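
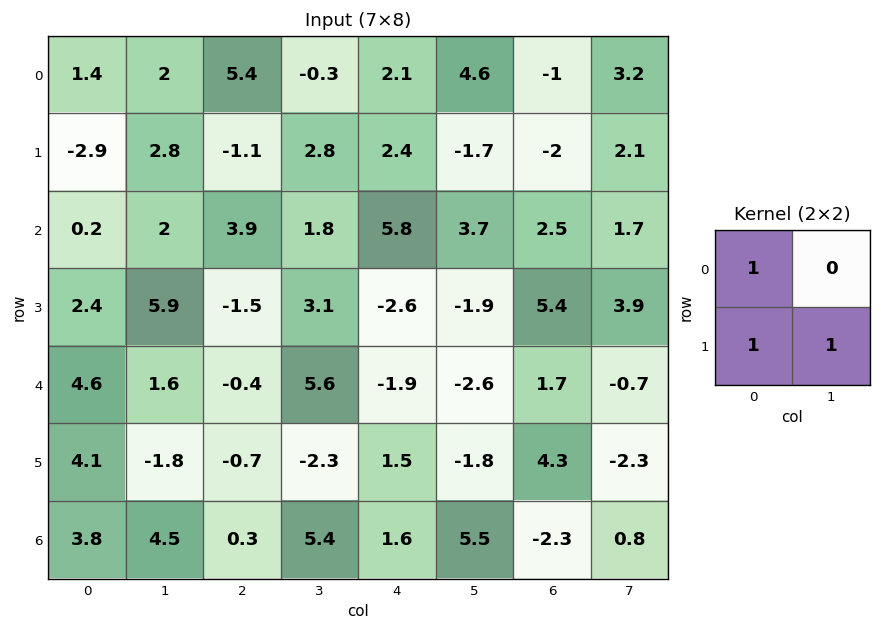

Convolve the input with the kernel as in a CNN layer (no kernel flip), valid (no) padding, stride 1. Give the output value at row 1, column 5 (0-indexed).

The receptive field on the input at this output position is [-1.7 -2 / 3.7 2.5]. Elementwise product with the kernel and sum: -1.7·1 + 3.7·1 + 2.5·1.

4.5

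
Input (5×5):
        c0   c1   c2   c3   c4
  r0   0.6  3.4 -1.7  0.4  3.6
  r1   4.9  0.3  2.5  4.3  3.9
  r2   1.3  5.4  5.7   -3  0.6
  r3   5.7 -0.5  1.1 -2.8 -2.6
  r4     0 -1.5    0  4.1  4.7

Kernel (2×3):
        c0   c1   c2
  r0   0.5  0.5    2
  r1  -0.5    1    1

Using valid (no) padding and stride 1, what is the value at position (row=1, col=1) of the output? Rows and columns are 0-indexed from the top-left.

The receptive field on the input at this output position is [0.3 2.5 4.3 / 5.4 5.7 -3]. Elementwise product with the kernel and sum: 0.3·0.5 + 2.5·0.5 + 4.3·2 + 5.4·-0.5 + 5.7·1 + -3·1.

10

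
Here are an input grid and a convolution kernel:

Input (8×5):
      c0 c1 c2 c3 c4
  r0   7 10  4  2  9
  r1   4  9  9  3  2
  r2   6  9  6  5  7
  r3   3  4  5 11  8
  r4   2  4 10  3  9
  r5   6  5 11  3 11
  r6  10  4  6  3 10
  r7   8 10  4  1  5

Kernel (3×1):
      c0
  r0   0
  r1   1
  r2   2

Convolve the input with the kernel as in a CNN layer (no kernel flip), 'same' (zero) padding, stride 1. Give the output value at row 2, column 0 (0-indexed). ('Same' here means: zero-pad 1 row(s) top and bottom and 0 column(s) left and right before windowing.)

The receptive field on the zero-padded input at this output position is [4 / 6 / 3]. Elementwise product with the kernel and sum: 6·1 + 3·2.

12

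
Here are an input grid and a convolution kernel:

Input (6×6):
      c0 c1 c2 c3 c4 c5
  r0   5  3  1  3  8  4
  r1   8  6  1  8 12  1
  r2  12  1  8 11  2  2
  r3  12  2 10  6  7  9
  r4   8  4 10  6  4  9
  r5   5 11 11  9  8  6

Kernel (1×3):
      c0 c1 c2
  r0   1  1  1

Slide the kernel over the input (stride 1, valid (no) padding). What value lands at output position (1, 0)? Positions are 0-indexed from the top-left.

The receptive field on the input at this output position is [8 6 1]. Elementwise product with the kernel and sum: 8·1 + 6·1 + 1·1.

15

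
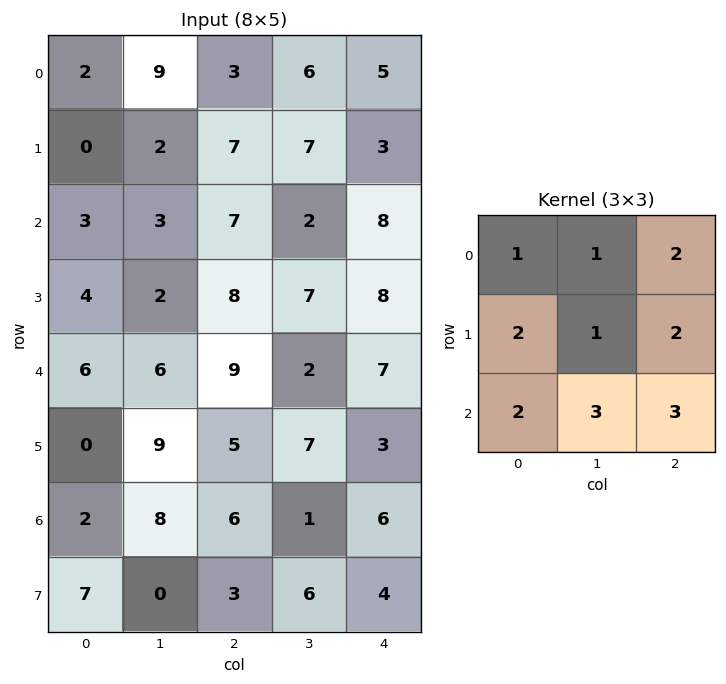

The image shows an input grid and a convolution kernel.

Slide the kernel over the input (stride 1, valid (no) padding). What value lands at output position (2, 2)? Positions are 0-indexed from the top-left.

109

The receptive field on the input at this output position is [7 2 8 / 8 7 8 / 9 2 7]. Elementwise product with the kernel and sum: 7·1 + 2·1 + 8·2 + 8·2 + 7·1 + 8·2 + 9·2 + 2·3 + 7·3.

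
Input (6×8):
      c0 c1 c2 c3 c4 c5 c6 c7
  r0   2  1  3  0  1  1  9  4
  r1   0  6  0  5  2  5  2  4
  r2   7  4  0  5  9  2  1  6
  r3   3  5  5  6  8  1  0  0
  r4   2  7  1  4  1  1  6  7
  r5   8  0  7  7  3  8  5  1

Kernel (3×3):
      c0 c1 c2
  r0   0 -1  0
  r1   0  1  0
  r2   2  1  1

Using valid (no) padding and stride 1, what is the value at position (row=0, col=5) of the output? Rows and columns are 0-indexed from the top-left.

4

The receptive field on the input at this output position is [1 9 4 / 5 2 4 / 2 1 6]. Elementwise product with the kernel and sum: 9·-1 + 2·1 + 2·2 + 1·1 + 6·1.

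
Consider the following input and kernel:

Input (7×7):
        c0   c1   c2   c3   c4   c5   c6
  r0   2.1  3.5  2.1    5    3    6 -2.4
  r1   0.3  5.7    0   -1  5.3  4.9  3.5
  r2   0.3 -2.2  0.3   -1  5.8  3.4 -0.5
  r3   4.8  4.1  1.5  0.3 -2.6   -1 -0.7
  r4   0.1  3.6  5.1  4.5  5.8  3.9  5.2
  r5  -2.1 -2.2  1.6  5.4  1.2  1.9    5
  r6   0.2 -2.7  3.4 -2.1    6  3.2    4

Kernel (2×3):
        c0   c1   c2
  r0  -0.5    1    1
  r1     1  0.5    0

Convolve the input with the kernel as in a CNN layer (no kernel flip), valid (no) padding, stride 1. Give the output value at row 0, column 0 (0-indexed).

7.7

The receptive field on the input at this output position is [2.1 3.5 2.1 / 0.3 5.7 0]. Elementwise product with the kernel and sum: 2.1·-0.5 + 3.5·1 + 2.1·1 + 0.3·1 + 5.7·0.5.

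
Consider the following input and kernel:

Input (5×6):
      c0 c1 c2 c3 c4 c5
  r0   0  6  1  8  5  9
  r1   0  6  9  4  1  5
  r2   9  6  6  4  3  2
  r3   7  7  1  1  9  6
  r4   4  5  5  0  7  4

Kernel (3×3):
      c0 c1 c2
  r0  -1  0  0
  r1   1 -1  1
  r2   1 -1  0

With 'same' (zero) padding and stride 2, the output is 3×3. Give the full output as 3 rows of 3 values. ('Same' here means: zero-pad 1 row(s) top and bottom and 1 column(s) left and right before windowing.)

6 10 15
-10 4 -9
1 -7 -4

Output[0,0]: The receptive field on the zero-padded input at this output position is [0 0 0 / 0 0 6 / 0 0 6]. Elementwise product with the kernel and sum: 0·-1 + 0·1 + 0·-1 + 6·1 + 0·1 + 0·-1.
Output[0,1]: The receptive field on the zero-padded input at this output position is [0 0 0 / 6 1 8 / 6 9 4]. Elementwise product with the kernel and sum: 0·-1 + 6·1 + 1·-1 + 8·1 + 6·1 + 9·-1.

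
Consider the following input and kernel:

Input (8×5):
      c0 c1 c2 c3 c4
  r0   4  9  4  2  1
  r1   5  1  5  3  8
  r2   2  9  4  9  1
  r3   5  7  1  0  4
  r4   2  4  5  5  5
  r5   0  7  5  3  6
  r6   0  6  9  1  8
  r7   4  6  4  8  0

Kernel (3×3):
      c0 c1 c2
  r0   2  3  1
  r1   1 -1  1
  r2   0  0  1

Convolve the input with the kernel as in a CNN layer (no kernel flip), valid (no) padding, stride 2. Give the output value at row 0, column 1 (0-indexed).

The receptive field on the input at this output position is [4 2 1 / 5 3 8 / 4 9 1]. Elementwise product with the kernel and sum: 4·2 + 2·3 + 1·1 + 5·1 + 3·-1 + 8·1 + 1·1.

26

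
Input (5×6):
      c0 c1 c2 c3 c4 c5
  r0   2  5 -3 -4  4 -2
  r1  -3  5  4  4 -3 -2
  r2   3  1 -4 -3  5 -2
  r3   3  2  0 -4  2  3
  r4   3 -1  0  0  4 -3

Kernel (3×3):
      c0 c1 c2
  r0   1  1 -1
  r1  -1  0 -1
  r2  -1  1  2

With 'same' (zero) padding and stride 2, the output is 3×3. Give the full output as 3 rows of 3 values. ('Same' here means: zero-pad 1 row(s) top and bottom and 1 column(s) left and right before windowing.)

2 6 -5
-2 -3 20
2 7 -2

Output[0,0]: The receptive field on the zero-padded input at this output position is [0 0 0 / 0 2 5 / 0 -3 5]. Elementwise product with the kernel and sum: 0·1 + 0·1 + 0·-1 + 0·-1 + 5·-1 + 0·-1 + -3·1 + 5·2.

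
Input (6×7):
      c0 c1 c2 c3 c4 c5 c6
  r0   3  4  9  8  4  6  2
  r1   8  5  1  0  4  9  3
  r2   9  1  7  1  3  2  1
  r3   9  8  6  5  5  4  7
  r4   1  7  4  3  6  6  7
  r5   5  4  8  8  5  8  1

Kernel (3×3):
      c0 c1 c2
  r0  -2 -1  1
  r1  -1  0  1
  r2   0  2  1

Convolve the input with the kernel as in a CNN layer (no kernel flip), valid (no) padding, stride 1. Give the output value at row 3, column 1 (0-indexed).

3

The receptive field on the input at this output position is [8 6 5 / 7 4 3 / 4 8 8]. Elementwise product with the kernel and sum: 8·-2 + 6·-1 + 5·1 + 7·-1 + 3·1 + 8·2 + 8·1.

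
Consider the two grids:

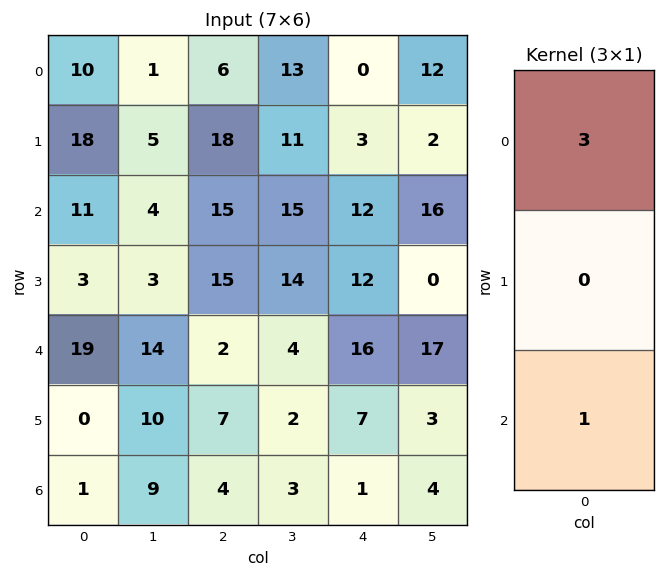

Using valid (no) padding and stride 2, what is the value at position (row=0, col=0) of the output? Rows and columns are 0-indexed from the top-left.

41

The receptive field on the input at this output position is [10 / 18 / 11]. Elementwise product with the kernel and sum: 10·3 + 11·1.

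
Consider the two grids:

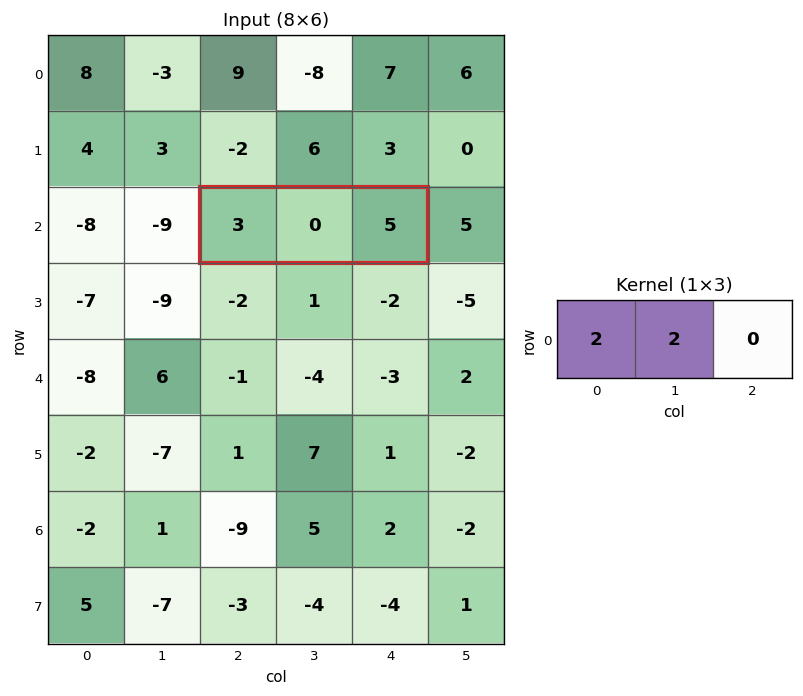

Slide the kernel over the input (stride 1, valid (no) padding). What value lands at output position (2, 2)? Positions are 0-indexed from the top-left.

6

The receptive field on the input at this output position is [3 0 5]. Elementwise product with the kernel and sum: 3·2 + 0·2.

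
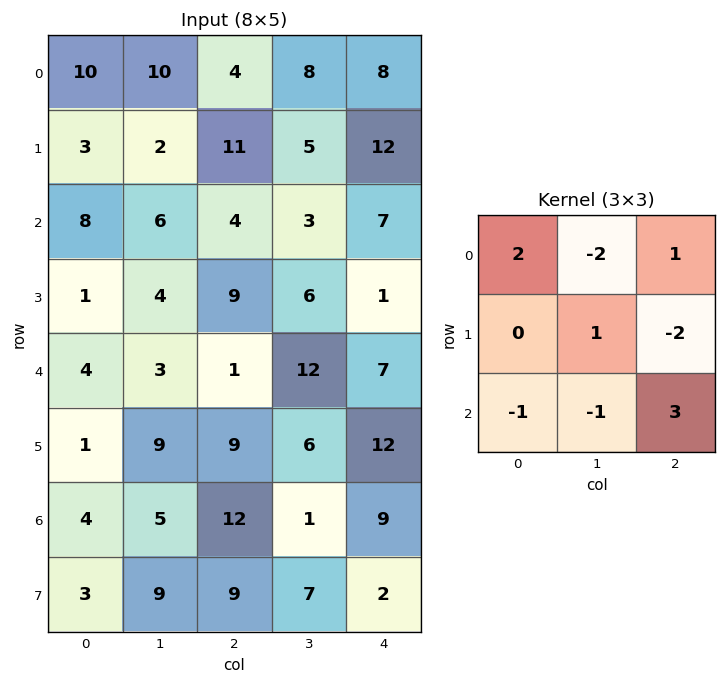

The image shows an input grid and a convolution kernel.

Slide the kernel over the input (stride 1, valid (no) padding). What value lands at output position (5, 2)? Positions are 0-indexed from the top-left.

The receptive field on the input at this output position is [9 6 12 / 12 1 9 / 9 7 2]. Elementwise product with the kernel and sum: 9·2 + 6·-2 + 12·1 + 1·1 + 9·-2 + 9·-1 + 7·-1 + 2·3.

-9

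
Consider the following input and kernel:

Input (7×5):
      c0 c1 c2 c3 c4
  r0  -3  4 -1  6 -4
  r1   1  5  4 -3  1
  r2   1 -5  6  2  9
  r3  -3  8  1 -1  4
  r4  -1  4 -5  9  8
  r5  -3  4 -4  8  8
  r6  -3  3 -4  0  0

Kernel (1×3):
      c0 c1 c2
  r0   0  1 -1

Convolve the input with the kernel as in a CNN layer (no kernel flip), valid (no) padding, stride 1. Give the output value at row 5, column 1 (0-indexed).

-12

The receptive field on the input at this output position is [4 -4 8]. Elementwise product with the kernel and sum: -4·1 + 8·-1.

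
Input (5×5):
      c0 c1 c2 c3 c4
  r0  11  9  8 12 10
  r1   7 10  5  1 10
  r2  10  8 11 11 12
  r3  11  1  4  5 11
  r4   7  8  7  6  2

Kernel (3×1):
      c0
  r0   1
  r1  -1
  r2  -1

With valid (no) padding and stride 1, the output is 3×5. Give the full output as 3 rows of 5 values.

-6 -9 -8 0 -12
-14 1 -10 -15 -13
-8 -1 0 0 -1

Output[0,0]: The receptive field on the input at this output position is [11 / 7 / 10]. Elementwise product with the kernel and sum: 11·1 + 7·-1 + 10·-1.
Output[0,1]: The receptive field on the input at this output position is [9 / 10 / 8]. Elementwise product with the kernel and sum: 9·1 + 10·-1 + 8·-1.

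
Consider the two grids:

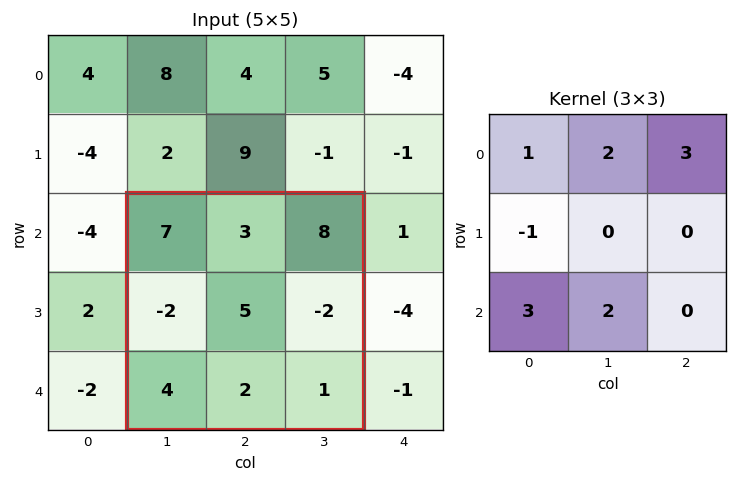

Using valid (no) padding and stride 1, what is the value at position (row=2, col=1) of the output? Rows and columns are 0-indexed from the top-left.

The receptive field on the input at this output position is [7 3 8 / -2 5 -2 / 4 2 1]. Elementwise product with the kernel and sum: 7·1 + 3·2 + 8·3 + -2·-1 + 4·3 + 2·2.

55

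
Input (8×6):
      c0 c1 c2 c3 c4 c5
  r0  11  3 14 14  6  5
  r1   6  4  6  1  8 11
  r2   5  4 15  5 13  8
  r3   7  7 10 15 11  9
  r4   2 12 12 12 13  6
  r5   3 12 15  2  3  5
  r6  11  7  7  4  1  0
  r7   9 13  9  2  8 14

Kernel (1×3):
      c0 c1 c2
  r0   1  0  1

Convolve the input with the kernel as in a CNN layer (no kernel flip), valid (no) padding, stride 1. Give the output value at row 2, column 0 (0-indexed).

The receptive field on the input at this output position is [5 4 15]. Elementwise product with the kernel and sum: 5·1 + 15·1.

20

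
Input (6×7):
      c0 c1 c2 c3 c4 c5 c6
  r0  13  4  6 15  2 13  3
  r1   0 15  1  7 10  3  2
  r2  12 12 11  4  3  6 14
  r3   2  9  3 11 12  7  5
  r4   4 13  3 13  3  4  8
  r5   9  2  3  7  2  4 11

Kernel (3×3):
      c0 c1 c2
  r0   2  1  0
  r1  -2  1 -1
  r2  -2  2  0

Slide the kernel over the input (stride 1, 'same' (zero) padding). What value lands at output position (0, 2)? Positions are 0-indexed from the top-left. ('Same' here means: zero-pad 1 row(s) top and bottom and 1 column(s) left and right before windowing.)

-45

The receptive field on the zero-padded input at this output position is [0 0 0 / 4 6 15 / 15 1 7]. Elementwise product with the kernel and sum: 0·2 + 0·1 + 4·-2 + 6·1 + 15·-1 + 15·-2 + 1·2.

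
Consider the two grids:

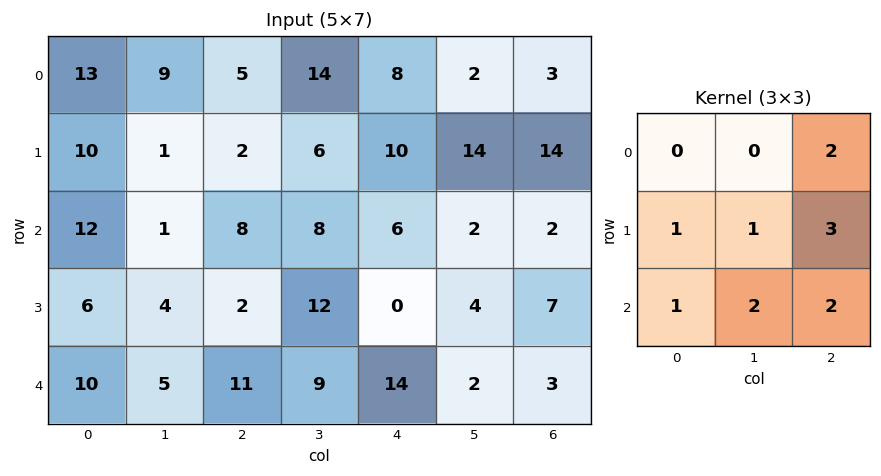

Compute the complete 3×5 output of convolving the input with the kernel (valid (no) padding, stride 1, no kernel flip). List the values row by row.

Output[0,0]: The receptive field on the input at this output position is [13 9 5 / 10 1 2 / 12 1 8]. Elementwise product with the kernel and sum: 5·2 + 10·1 + 1·1 + 2·3 + 12·1 + 1·2 + 8·2.

57 82 90 86 86
59 77 80 68 64
74 103 83 69 53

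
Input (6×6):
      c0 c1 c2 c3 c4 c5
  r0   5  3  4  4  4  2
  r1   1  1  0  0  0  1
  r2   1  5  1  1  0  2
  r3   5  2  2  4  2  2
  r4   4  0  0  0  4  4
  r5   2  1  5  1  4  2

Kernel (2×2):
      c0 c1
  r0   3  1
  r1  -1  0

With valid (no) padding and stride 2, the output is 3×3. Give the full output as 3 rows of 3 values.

17 16 14
3 2 0
10 -5 12

Output[0,0]: The receptive field on the input at this output position is [5 3 / 1 1]. Elementwise product with the kernel and sum: 5·3 + 3·1 + 1·-1.
Output[0,1]: The receptive field on the input at this output position is [4 4 / 0 0]. Elementwise product with the kernel and sum: 4·3 + 4·1 + 0·-1.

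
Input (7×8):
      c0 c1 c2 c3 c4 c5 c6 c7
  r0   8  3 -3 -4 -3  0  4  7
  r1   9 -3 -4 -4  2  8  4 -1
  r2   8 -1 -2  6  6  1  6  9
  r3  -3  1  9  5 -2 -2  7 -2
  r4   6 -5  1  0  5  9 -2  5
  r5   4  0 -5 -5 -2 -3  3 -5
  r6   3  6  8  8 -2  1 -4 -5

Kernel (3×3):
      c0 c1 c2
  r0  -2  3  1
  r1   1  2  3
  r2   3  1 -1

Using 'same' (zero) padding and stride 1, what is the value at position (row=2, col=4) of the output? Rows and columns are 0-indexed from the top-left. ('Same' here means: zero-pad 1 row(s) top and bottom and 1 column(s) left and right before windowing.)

The receptive field on the zero-padded input at this output position is [-4 2 8 / 6 6 1 / 5 -2 -2]. Elementwise product with the kernel and sum: -4·-2 + 2·3 + 8·1 + 6·1 + 6·2 + 1·3 + 5·3 + -2·1 + -2·-1.

58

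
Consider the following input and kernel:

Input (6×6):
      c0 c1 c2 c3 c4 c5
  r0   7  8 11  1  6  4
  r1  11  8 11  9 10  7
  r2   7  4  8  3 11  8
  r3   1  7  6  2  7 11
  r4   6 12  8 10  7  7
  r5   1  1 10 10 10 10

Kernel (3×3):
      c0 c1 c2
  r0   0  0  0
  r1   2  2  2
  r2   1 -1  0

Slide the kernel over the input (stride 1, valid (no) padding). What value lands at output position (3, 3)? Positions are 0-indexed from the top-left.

48

The receptive field on the input at this output position is [2 7 11 / 10 7 7 / 10 10 10]. Elementwise product with the kernel and sum: 10·2 + 7·2 + 7·2 + 10·1 + 10·-1.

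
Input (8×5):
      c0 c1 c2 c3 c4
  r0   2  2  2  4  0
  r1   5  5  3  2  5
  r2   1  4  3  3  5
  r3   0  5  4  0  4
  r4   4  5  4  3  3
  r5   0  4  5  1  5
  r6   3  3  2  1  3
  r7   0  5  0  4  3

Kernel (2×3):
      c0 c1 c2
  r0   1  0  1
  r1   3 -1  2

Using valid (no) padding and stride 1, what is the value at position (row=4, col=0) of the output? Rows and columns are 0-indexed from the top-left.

The receptive field on the input at this output position is [4 5 4 / 0 4 5]. Elementwise product with the kernel and sum: 4·1 + 4·1 + 0·3 + 4·-1 + 5·2.

14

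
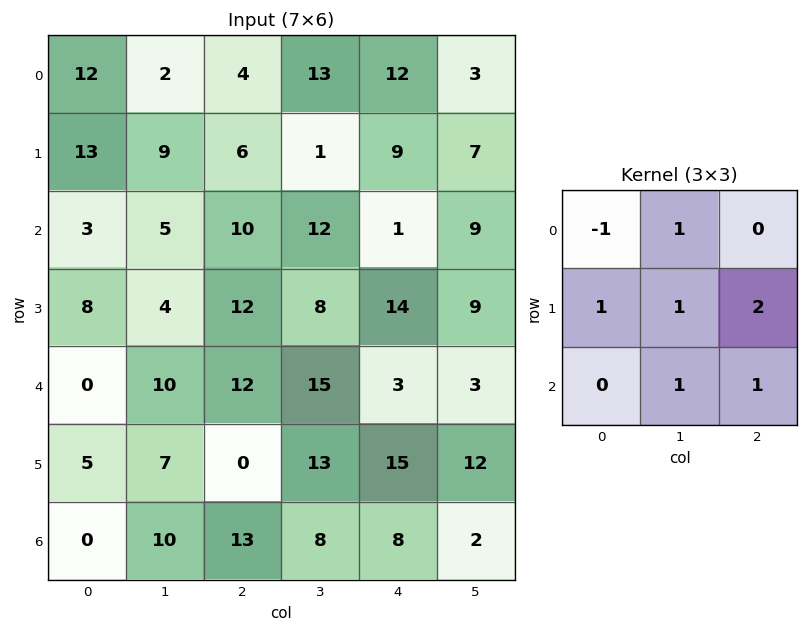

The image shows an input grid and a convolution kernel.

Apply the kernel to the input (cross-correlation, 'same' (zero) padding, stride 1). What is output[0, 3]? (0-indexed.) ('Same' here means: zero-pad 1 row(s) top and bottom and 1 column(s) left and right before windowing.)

51

The receptive field on the zero-padded input at this output position is [0 0 0 / 4 13 12 / 6 1 9]. Elementwise product with the kernel and sum: 0·-1 + 0·1 + 4·1 + 13·1 + 12·2 + 1·1 + 9·1.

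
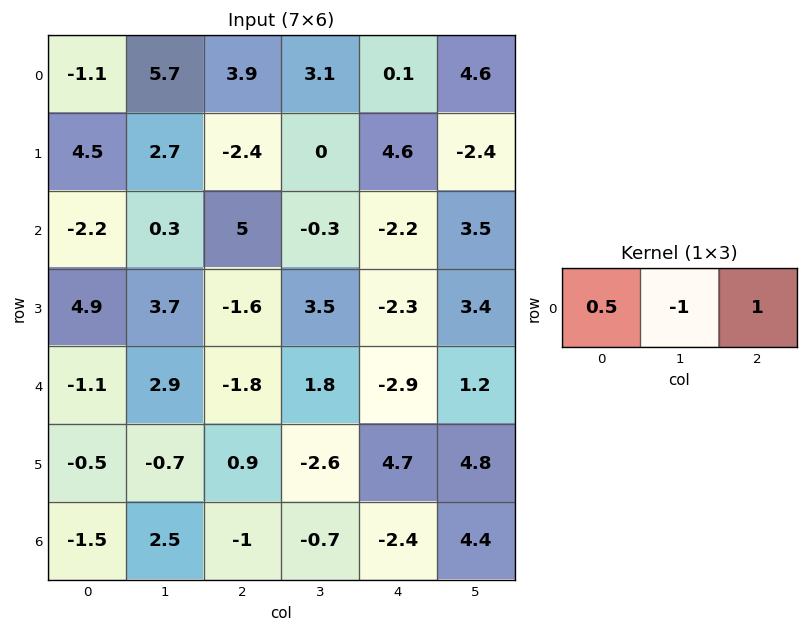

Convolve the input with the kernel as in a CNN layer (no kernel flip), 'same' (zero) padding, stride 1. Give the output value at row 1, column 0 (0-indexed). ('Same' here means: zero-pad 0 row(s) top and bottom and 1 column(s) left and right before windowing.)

-1.8

The receptive field on the zero-padded input at this output position is [0 4.5 2.7]. Elementwise product with the kernel and sum: 0·0.5 + 4.5·-1 + 2.7·1.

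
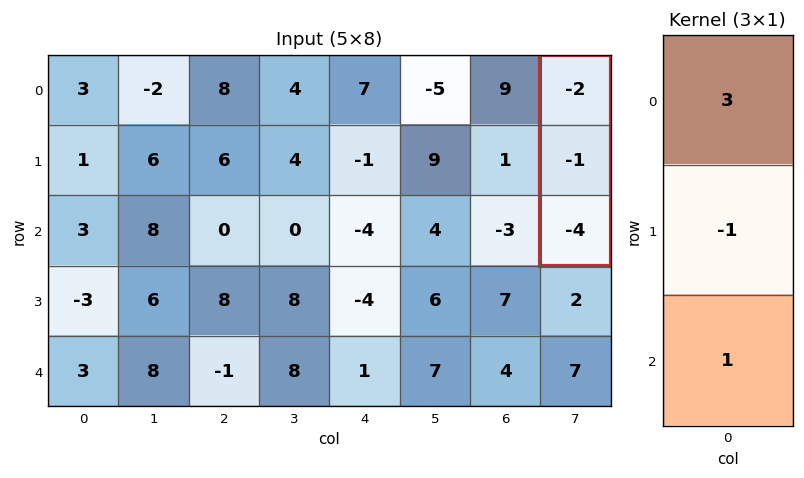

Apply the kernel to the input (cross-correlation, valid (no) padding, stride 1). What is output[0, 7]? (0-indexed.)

-9

The receptive field on the input at this output position is [-2 / -1 / -4]. Elementwise product with the kernel and sum: -2·3 + -1·-1 + -4·1.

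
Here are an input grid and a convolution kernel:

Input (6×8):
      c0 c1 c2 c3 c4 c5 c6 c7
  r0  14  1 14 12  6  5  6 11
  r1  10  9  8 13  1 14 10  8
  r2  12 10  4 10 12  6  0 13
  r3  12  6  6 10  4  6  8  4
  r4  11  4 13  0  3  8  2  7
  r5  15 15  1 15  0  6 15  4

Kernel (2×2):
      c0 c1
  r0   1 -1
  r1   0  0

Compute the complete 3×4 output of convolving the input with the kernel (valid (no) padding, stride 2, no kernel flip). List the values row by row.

Output[0,0]: The receptive field on the input at this output position is [14 1 / 10 9]. Elementwise product with the kernel and sum: 14·1 + 1·-1.

13 2 1 -5
2 -6 6 -13
7 13 -5 -5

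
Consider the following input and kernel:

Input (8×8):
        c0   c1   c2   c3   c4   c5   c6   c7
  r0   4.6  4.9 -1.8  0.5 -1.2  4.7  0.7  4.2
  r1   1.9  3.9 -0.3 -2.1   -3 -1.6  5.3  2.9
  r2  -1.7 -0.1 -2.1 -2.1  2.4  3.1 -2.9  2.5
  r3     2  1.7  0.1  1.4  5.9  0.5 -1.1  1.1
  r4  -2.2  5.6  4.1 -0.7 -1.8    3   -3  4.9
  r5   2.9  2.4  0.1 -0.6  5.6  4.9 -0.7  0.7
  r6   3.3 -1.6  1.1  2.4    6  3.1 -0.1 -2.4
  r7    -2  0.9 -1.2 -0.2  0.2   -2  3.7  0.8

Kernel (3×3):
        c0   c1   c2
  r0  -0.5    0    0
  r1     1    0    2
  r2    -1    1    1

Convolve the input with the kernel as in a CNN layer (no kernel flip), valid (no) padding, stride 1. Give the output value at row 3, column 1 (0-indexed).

0.45

The receptive field on the input at this output position is [1.7 0.1 1.4 / 5.6 4.1 -0.7 / 2.4 0.1 -0.6]. Elementwise product with the kernel and sum: 1.7·-0.5 + 5.6·1 + -0.7·2 + 2.4·-1 + 0.1·1 + -0.6·1.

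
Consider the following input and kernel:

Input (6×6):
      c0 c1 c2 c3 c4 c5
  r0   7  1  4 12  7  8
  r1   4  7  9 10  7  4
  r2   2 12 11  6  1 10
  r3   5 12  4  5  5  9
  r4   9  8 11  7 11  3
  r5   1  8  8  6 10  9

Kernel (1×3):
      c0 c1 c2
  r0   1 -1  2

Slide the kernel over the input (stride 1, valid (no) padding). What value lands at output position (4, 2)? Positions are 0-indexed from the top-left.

26

The receptive field on the input at this output position is [11 7 11]. Elementwise product with the kernel and sum: 11·1 + 7·-1 + 11·2.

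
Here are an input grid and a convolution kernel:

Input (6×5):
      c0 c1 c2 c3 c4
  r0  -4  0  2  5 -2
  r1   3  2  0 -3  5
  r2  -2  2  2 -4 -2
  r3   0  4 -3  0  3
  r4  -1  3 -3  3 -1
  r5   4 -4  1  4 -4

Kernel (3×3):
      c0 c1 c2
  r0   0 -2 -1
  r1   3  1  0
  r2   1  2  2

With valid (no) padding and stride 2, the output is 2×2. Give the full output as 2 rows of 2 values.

Output[0,0]: The receptive field on the input at this output position is [-4 0 2 / 3 2 0 / -2 2 2]. Elementwise product with the kernel and sum: 0·-2 + 2·-1 + 3·3 + 2·1 + -2·1 + 2·2 + 2·2.

15 -21
-3 2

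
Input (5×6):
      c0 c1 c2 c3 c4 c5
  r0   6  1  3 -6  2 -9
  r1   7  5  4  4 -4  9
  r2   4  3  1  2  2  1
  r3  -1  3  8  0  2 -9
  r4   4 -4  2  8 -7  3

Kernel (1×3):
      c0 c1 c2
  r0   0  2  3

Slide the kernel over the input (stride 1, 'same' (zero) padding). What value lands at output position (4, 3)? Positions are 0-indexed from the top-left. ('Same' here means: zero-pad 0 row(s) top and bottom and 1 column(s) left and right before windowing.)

The receptive field on the zero-padded input at this output position is [2 8 -7]. Elementwise product with the kernel and sum: 8·2 + -7·3.

-5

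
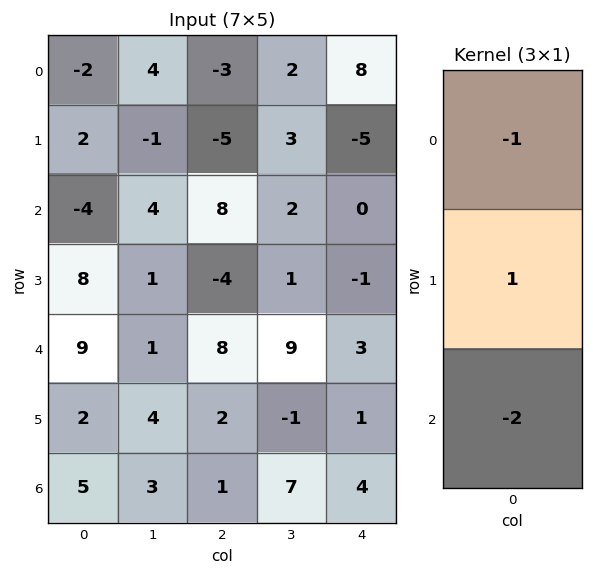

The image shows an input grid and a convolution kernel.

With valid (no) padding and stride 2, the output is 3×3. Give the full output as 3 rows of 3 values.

Output[0,0]: The receptive field on the input at this output position is [-2 / 2 / -4]. Elementwise product with the kernel and sum: -2·-1 + 2·1 + -4·-2.

12 -18 -13
-6 -28 -7
-17 -8 -10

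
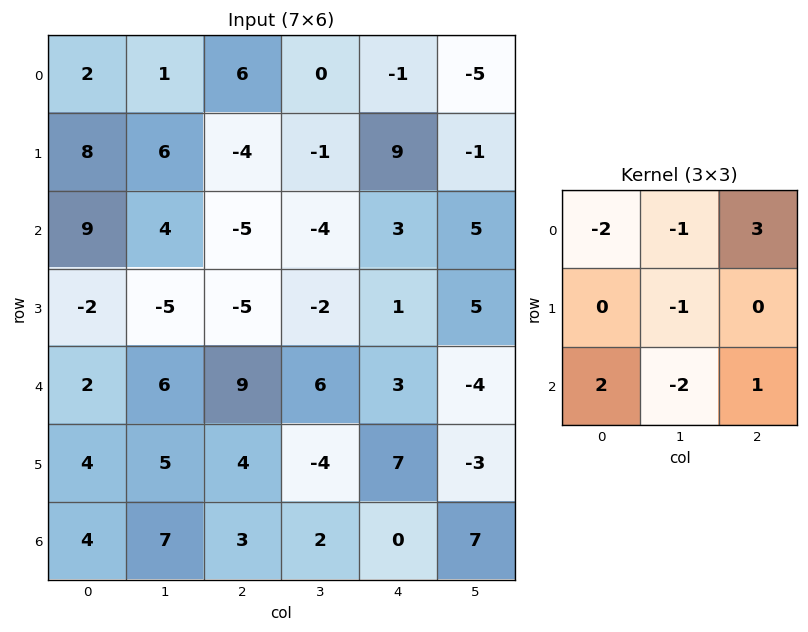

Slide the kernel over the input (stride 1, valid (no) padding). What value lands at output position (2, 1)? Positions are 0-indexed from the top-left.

-10

The receptive field on the input at this output position is [4 -5 -4 / -5 -5 -2 / 6 9 6]. Elementwise product with the kernel and sum: 4·-2 + -5·-1 + -4·3 + -5·-1 + 6·2 + 9·-2 + 6·1.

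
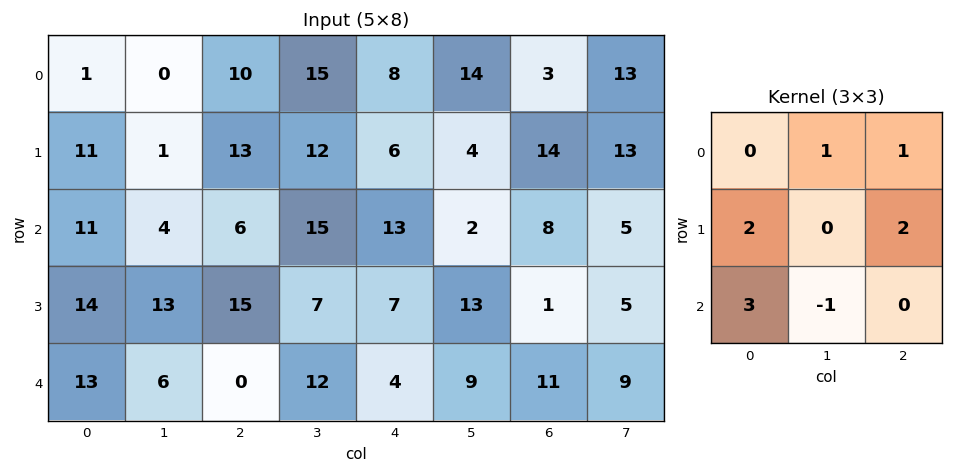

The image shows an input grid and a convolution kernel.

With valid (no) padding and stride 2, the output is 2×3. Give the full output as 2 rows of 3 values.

Output[0,0]: The receptive field on the input at this output position is [1 0 10 / 11 1 13 / 11 4 6]. Elementwise product with the kernel and sum: 0·1 + 10·1 + 11·2 + 13·2 + 11·3 + 4·-1.

87 64 94
101 60 29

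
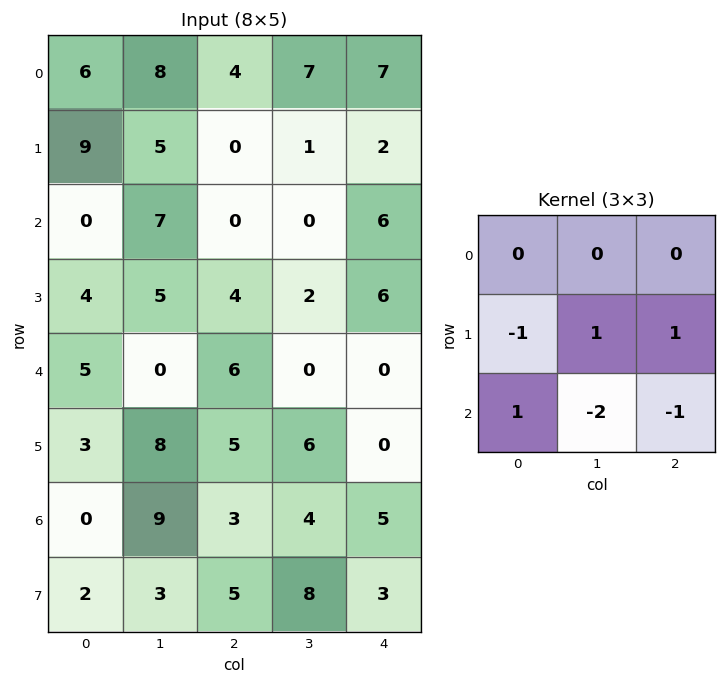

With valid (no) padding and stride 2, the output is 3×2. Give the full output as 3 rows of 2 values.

-18 -3
4 10
-11 -9

Output[0,0]: The receptive field on the input at this output position is [6 8 4 / 9 5 0 / 0 7 0]. Elementwise product with the kernel and sum: 9·-1 + 5·1 + 0·1 + 0·1 + 7·-2 + 0·-1.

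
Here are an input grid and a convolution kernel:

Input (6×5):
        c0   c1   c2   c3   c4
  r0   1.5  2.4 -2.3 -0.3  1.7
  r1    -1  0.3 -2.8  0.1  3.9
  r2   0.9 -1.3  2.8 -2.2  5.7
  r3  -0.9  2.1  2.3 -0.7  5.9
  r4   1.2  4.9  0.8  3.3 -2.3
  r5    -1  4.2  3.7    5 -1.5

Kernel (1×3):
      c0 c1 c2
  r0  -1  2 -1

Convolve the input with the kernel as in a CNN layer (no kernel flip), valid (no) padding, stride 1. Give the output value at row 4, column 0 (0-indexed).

The receptive field on the input at this output position is [1.2 4.9 0.8]. Elementwise product with the kernel and sum: 1.2·-1 + 4.9·2 + 0.8·-1.

7.8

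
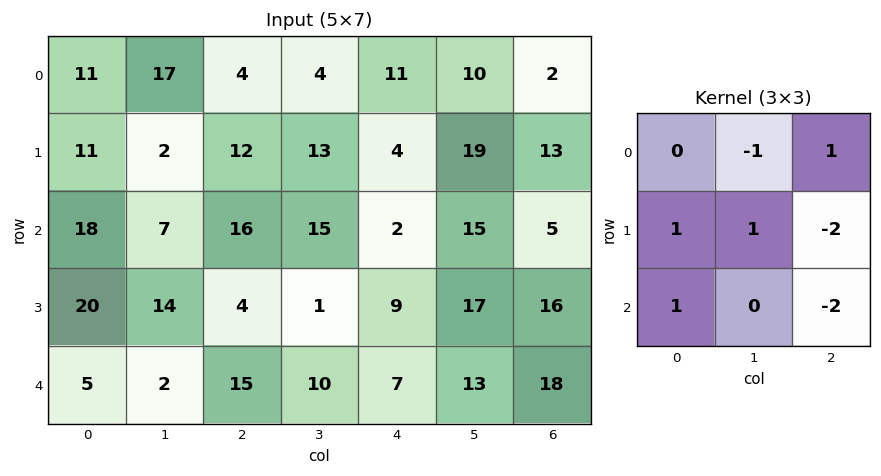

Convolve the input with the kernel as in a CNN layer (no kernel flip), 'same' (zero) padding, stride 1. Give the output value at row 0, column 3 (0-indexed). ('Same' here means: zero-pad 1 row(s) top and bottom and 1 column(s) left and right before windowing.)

The receptive field on the zero-padded input at this output position is [0 0 0 / 4 4 11 / 12 13 4]. Elementwise product with the kernel and sum: 0·-1 + 0·1 + 4·1 + 4·1 + 11·-2 + 12·1 + 4·-2.

-10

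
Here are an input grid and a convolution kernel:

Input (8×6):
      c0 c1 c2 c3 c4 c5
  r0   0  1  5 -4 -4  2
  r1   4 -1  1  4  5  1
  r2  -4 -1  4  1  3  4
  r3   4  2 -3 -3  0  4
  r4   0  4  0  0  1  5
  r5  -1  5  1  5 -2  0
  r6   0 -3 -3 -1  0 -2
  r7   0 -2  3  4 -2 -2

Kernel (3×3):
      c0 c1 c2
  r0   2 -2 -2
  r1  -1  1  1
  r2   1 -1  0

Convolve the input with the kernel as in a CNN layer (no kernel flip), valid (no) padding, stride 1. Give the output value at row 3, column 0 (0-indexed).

8

The receptive field on the input at this output position is [4 2 -3 / 0 4 0 / -1 5 1]. Elementwise product with the kernel and sum: 4·2 + 2·-2 + -3·-2 + 0·-1 + 4·1 + 0·1 + -1·1 + 5·-1.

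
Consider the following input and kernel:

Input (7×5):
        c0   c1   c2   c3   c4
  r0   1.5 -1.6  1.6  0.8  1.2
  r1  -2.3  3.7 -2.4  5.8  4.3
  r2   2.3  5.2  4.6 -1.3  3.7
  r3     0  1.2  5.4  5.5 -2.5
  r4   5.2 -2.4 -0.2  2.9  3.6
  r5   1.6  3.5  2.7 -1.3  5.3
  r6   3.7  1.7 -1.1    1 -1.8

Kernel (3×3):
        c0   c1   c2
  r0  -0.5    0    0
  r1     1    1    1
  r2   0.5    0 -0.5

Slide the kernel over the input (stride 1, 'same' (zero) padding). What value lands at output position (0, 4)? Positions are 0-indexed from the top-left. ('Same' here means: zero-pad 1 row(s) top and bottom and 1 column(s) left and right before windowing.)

4.9

The receptive field on the zero-padded input at this output position is [0 0 0 / 0.8 1.2 0 / 5.8 4.3 0]. Elementwise product with the kernel and sum: 0·-0.5 + 0.8·1 + 1.2·1 + 0·1 + 5.8·0.5 + 0·-0.5.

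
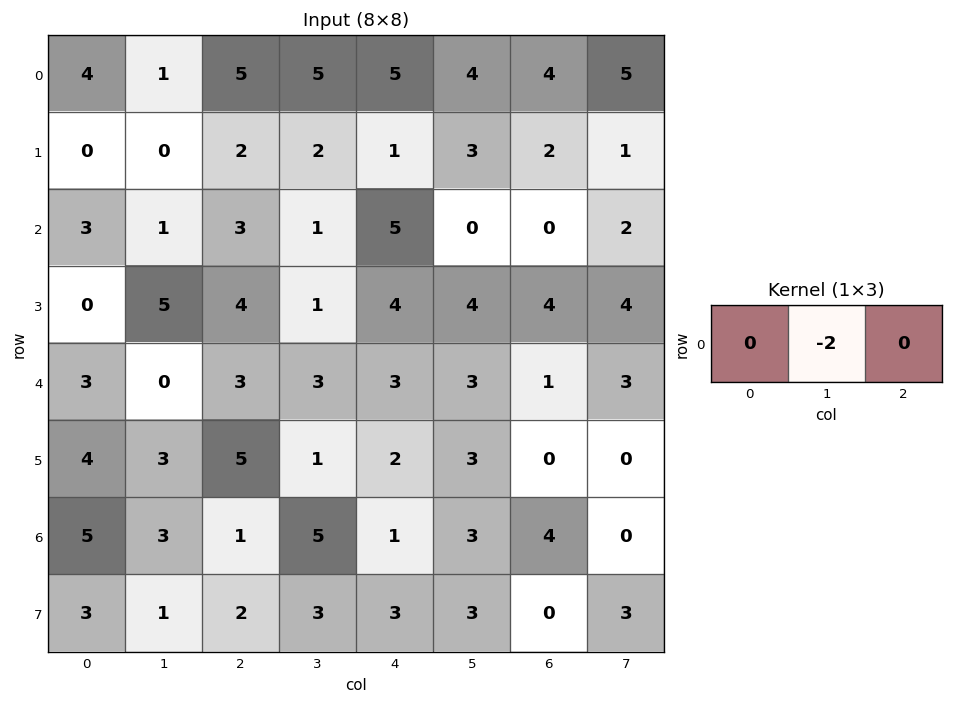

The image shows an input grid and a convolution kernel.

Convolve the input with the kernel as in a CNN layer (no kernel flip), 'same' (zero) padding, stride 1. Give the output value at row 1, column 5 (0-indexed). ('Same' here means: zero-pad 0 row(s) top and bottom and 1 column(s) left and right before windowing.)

-6

The receptive field on the zero-padded input at this output position is [1 3 2]. Elementwise product with the kernel and sum: 3·-2.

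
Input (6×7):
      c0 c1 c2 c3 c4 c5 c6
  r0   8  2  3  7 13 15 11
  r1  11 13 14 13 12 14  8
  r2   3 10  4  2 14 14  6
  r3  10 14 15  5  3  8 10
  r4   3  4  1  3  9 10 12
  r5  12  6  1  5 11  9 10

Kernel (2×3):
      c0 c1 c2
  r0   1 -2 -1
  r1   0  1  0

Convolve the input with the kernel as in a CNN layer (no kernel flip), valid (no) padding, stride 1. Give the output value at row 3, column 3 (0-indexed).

The receptive field on the input at this output position is [5 3 8 / 3 9 10]. Elementwise product with the kernel and sum: 5·1 + 3·-2 + 8·-1 + 9·1.

0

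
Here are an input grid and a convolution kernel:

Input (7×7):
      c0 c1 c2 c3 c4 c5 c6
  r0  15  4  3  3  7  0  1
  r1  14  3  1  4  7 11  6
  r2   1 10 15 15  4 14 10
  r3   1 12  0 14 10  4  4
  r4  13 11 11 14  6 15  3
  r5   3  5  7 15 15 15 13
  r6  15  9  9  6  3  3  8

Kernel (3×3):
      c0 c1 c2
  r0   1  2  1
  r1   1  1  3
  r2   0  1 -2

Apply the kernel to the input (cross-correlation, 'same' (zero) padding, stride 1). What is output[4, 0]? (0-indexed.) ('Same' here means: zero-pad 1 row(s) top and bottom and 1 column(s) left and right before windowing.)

53

The receptive field on the zero-padded input at this output position is [0 1 12 / 0 13 11 / 0 3 5]. Elementwise product with the kernel and sum: 0·1 + 1·2 + 12·1 + 0·1 + 13·1 + 11·3 + 3·1 + 5·-2.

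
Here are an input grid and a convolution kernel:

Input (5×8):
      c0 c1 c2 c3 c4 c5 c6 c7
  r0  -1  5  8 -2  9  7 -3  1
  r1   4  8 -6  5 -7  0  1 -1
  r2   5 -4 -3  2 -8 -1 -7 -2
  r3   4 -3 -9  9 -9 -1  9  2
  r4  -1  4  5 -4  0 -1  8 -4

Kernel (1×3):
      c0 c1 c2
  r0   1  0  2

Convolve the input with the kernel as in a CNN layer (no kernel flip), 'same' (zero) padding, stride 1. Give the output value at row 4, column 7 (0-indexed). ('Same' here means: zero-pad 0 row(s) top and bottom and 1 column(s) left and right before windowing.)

8

The receptive field on the zero-padded input at this output position is [8 -4 0]. Elementwise product with the kernel and sum: 8·1 + 0·2.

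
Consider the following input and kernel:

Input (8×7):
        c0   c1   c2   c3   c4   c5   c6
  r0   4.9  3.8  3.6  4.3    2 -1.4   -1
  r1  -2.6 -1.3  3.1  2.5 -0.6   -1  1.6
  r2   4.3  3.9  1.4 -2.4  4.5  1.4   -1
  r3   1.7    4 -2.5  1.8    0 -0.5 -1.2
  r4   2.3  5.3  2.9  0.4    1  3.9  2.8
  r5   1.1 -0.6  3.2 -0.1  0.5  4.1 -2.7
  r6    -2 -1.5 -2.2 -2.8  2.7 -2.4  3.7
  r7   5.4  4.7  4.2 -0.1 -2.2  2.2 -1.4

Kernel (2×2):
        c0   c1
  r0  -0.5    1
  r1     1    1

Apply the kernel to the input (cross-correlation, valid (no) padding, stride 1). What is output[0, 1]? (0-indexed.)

The receptive field on the input at this output position is [3.8 3.6 / -1.3 3.1]. Elementwise product with the kernel and sum: 3.8·-0.5 + 3.6·1 + -1.3·1 + 3.1·1.

3.5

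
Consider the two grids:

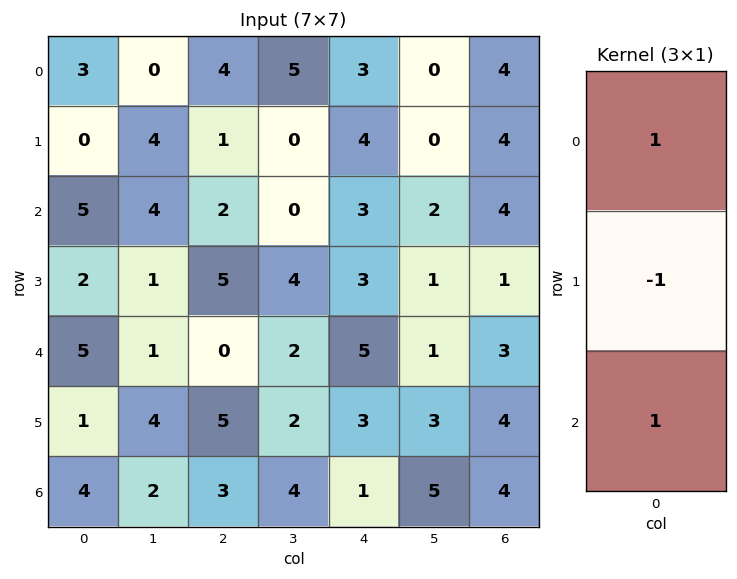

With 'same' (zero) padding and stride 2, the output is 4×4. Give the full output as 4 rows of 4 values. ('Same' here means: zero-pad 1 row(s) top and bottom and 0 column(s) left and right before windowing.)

Output[0,0]: The receptive field on the zero-padded input at this output position is [0 / 3 / 0]. Elementwise product with the kernel and sum: 0·1 + 3·-1 + 0·1.

-3 -3 1 0
-3 4 4 1
-2 10 1 2
-3 2 2 0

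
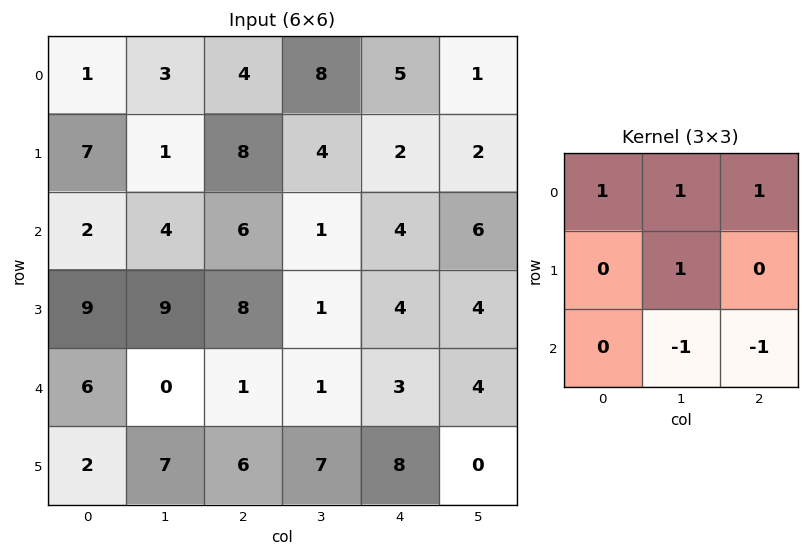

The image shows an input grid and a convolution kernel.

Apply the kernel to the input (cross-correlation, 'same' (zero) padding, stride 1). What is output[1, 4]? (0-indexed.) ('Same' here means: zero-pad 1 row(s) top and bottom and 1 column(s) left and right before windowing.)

The receptive field on the zero-padded input at this output position is [8 5 1 / 4 2 2 / 1 4 6]. Elementwise product with the kernel and sum: 8·1 + 5·1 + 1·1 + 2·1 + 4·-1 + 6·-1.

6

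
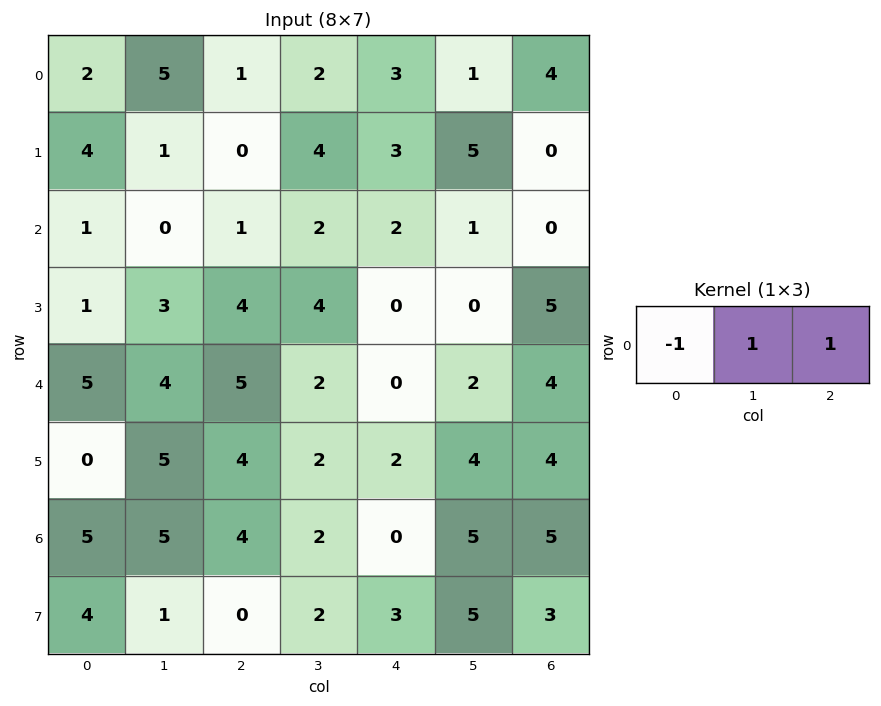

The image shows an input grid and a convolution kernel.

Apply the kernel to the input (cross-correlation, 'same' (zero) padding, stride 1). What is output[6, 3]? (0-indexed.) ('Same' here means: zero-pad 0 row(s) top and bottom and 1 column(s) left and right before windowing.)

-2

The receptive field on the zero-padded input at this output position is [4 2 0]. Elementwise product with the kernel and sum: 4·-1 + 2·1 + 0·1.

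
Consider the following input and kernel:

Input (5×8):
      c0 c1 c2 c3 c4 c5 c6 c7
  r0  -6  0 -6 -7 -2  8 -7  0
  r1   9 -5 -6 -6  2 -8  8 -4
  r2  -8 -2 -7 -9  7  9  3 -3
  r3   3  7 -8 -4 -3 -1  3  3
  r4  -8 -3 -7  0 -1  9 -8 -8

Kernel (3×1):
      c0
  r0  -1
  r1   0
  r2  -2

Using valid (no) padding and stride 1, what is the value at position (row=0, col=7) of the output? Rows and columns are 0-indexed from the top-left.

The receptive field on the input at this output position is [0 / -4 / -3]. Elementwise product with the kernel and sum: 0·-1 + -3·-2.

6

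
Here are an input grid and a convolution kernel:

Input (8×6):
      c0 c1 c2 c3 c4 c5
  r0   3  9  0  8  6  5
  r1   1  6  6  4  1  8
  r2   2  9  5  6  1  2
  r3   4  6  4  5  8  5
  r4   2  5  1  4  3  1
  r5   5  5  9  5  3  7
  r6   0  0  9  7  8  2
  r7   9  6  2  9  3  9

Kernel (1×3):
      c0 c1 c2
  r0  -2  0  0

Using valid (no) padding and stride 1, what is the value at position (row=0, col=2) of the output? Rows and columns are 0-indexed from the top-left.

0

The receptive field on the input at this output position is [0 8 6]. Elementwise product with the kernel and sum: 0·-2.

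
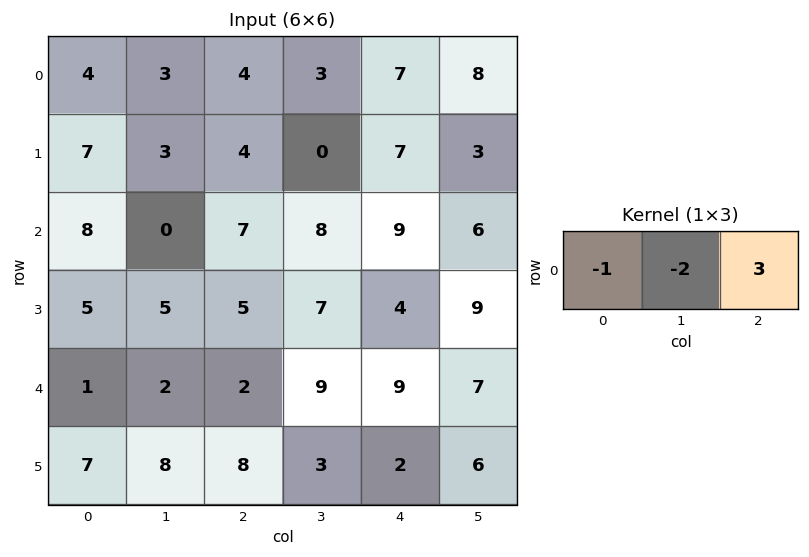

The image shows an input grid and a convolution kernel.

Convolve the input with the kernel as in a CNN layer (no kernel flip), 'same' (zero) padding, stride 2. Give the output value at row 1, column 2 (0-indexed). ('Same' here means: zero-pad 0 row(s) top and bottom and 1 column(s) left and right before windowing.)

-8

The receptive field on the zero-padded input at this output position is [8 9 6]. Elementwise product with the kernel and sum: 8·-1 + 9·-2 + 6·3.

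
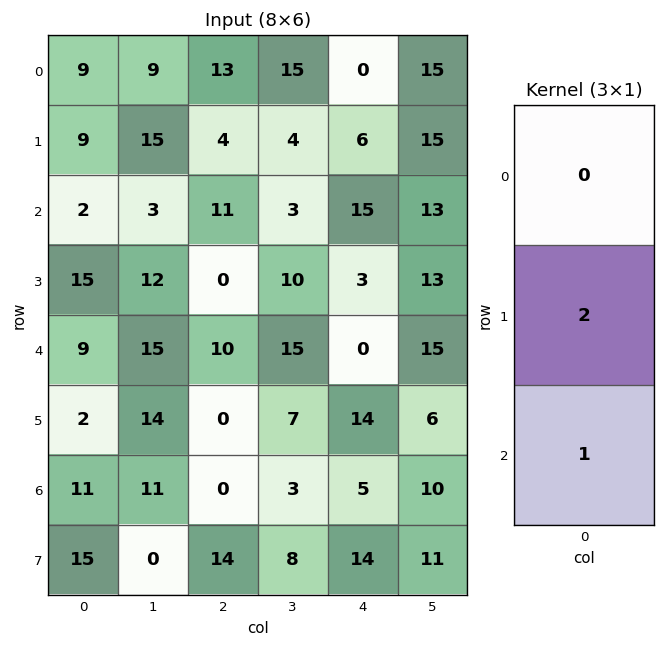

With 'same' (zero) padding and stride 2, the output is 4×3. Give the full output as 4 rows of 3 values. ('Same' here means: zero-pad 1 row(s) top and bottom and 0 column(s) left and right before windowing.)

Output[0,0]: The receptive field on the zero-padded input at this output position is [0 / 9 / 9]. Elementwise product with the kernel and sum: 9·2 + 9·1.
Output[0,1]: The receptive field on the zero-padded input at this output position is [0 / 13 / 4]. Elementwise product with the kernel and sum: 13·2 + 4·1.

27 30 6
19 22 33
20 20 14
37 14 24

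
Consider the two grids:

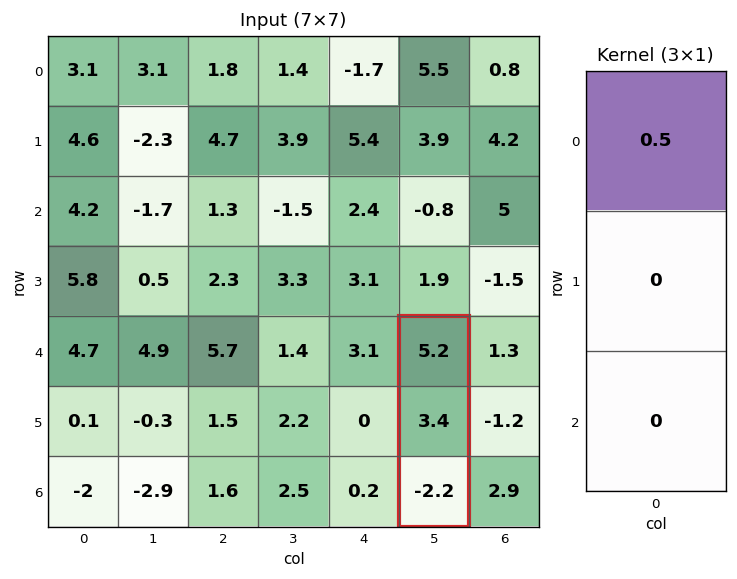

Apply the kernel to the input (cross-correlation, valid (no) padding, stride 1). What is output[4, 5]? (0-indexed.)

2.6

The receptive field on the input at this output position is [5.2 / 3.4 / -2.2]. Elementwise product with the kernel and sum: 5.2·0.5.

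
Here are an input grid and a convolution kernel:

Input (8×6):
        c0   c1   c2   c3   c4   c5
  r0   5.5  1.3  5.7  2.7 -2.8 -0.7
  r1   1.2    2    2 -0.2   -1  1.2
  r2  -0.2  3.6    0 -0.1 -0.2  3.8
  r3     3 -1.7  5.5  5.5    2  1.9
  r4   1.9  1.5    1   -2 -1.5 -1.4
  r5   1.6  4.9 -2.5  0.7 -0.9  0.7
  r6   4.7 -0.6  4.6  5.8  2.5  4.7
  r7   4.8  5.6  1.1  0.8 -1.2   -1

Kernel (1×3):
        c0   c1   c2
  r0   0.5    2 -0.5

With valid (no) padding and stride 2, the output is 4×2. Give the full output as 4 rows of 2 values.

2.5 9.65
7.1 -0.1
3.45 -2.75
-1.15 12.65

Output[0,0]: The receptive field on the input at this output position is [5.5 1.3 5.7]. Elementwise product with the kernel and sum: 5.5·0.5 + 1.3·2 + 5.7·-0.5.
Output[0,1]: The receptive field on the input at this output position is [5.7 2.7 -2.8]. Elementwise product with the kernel and sum: 5.7·0.5 + 2.7·2 + -2.8·-0.5.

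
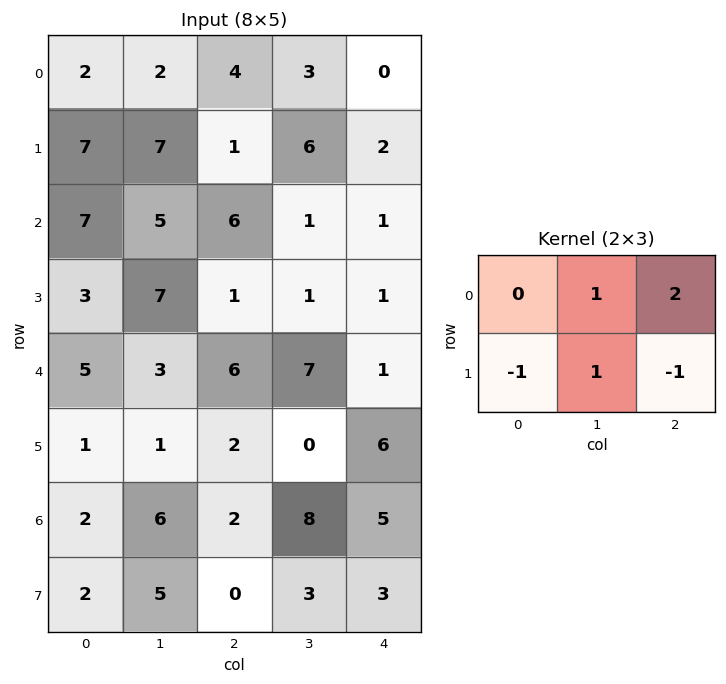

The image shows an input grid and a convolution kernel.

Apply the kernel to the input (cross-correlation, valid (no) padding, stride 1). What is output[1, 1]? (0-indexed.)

The receptive field on the input at this output position is [7 1 6 / 5 6 1]. Elementwise product with the kernel and sum: 1·1 + 6·2 + 5·-1 + 6·1 + 1·-1.

13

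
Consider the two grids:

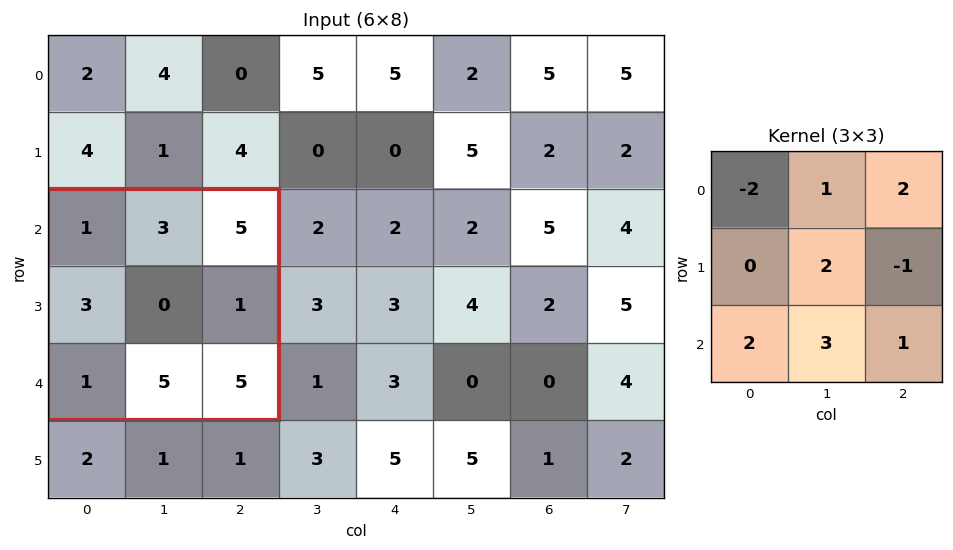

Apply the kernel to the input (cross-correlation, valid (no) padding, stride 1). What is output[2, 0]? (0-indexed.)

The receptive field on the input at this output position is [1 3 5 / 3 0 1 / 1 5 5]. Elementwise product with the kernel and sum: 1·-2 + 3·1 + 5·2 + 0·2 + 1·-1 + 1·2 + 5·3 + 5·1.

32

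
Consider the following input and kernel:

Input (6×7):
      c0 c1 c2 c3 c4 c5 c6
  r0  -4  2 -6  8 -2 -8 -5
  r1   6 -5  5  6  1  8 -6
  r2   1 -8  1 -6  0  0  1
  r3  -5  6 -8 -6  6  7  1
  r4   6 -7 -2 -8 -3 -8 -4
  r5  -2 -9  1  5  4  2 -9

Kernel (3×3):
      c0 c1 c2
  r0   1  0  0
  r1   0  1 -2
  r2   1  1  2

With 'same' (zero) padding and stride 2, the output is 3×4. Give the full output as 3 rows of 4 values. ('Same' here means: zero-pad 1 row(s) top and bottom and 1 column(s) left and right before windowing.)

-12 -10 37 -3
24 -6 20 17
0 22 20 -4

Output[0,0]: The receptive field on the zero-padded input at this output position is [0 0 0 / 0 -4 2 / 0 6 -5]. Elementwise product with the kernel and sum: 0·1 + -4·1 + 2·-2 + 0·1 + 6·1 + -5·2.
Output[0,1]: The receptive field on the zero-padded input at this output position is [0 0 0 / 2 -6 8 / -5 5 6]. Elementwise product with the kernel and sum: 0·1 + -6·1 + 8·-2 + -5·1 + 5·1 + 6·2.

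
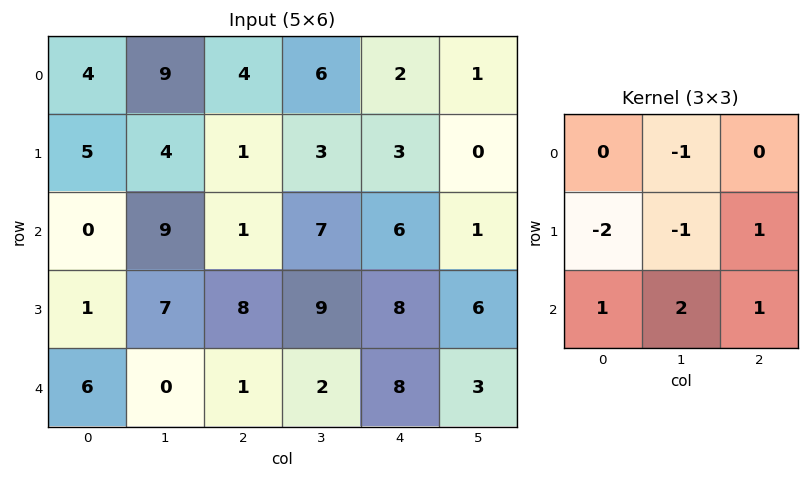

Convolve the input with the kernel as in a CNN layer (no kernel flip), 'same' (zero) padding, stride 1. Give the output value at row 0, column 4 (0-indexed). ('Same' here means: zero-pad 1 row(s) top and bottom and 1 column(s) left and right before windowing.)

-4

The receptive field on the zero-padded input at this output position is [0 0 0 / 6 2 1 / 3 3 0]. Elementwise product with the kernel and sum: 0·-1 + 6·-2 + 2·-1 + 1·1 + 3·1 + 3·2 + 0·1.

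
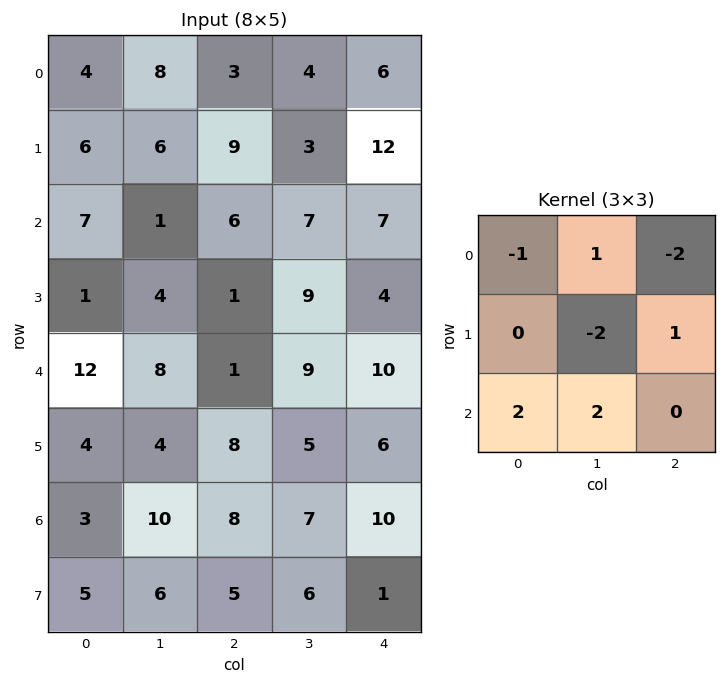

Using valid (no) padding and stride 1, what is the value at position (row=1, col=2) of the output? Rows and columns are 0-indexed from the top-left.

-17

The receptive field on the input at this output position is [9 3 12 / 6 7 7 / 1 9 4]. Elementwise product with the kernel and sum: 9·-1 + 3·1 + 12·-2 + 7·-2 + 7·1 + 1·2 + 9·2.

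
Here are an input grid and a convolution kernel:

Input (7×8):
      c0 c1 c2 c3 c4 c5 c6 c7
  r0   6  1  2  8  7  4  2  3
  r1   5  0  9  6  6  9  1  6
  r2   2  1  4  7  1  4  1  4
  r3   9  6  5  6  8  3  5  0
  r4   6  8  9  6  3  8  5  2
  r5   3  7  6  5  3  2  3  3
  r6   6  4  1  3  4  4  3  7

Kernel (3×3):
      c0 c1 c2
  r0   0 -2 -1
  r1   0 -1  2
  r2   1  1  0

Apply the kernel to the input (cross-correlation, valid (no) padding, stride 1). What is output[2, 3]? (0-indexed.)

The receptive field on the input at this output position is [7 1 4 / 6 8 3 / 6 3 8]. Elementwise product with the kernel and sum: 1·-2 + 4·-1 + 8·-1 + 3·2 + 6·1 + 3·1.

1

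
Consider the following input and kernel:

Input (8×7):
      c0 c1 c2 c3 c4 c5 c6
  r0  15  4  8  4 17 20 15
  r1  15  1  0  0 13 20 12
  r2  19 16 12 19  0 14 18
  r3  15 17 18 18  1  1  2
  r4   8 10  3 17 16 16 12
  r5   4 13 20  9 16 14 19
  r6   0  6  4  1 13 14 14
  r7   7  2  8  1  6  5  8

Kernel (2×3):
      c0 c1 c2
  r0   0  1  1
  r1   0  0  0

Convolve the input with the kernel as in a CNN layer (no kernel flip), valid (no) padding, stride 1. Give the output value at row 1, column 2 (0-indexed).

13

The receptive field on the input at this output position is [0 0 13 / 12 19 0]. Elementwise product with the kernel and sum: 0·1 + 13·1.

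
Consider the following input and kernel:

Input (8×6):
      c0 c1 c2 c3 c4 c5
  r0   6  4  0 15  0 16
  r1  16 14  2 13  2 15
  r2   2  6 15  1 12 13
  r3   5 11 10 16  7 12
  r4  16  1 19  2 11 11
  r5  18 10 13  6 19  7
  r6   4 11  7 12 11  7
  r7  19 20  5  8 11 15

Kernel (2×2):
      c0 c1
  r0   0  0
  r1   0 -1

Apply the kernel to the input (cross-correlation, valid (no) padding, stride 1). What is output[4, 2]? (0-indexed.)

-6

The receptive field on the input at this output position is [19 2 / 13 6]. Elementwise product with the kernel and sum: 6·-1.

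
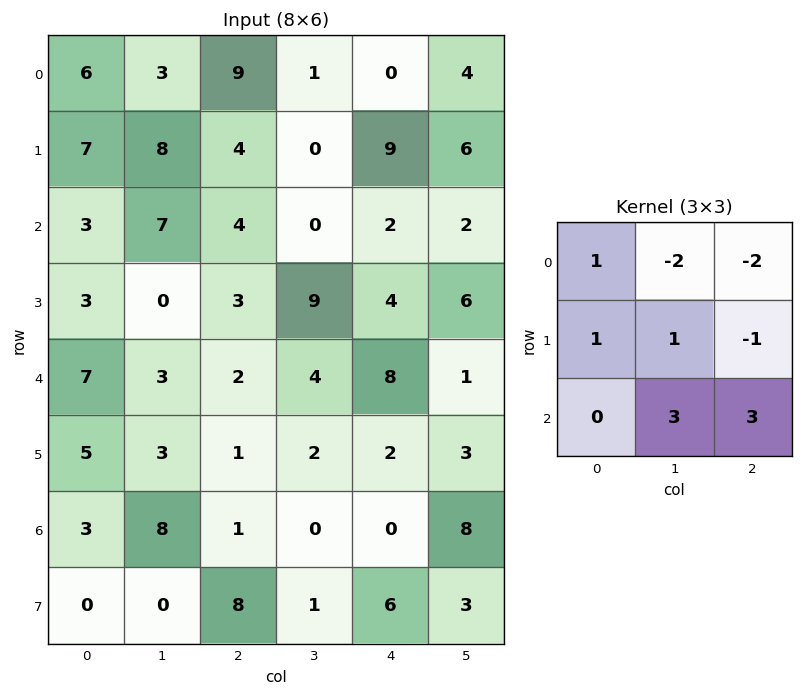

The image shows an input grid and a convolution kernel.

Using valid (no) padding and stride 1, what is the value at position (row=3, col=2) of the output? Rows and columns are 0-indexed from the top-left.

The receptive field on the input at this output position is [3 9 4 / 2 4 8 / 1 2 2]. Elementwise product with the kernel and sum: 3·1 + 9·-2 + 4·-2 + 2·1 + 4·1 + 8·-1 + 2·3 + 2·3.

-13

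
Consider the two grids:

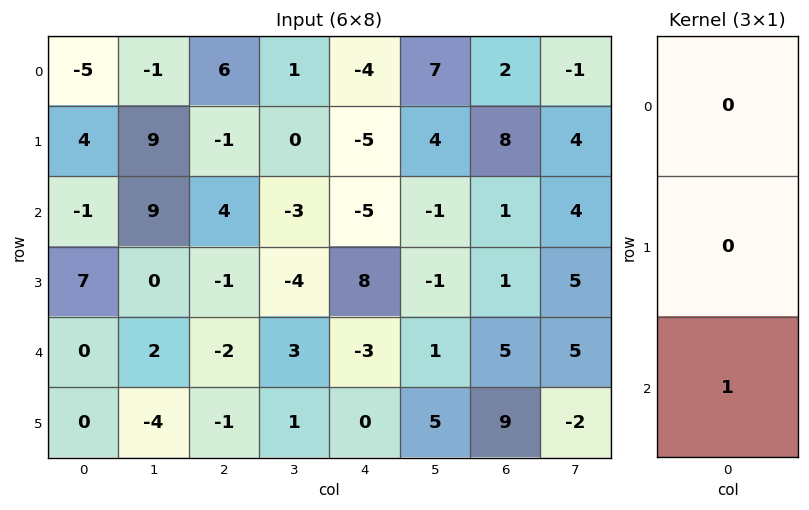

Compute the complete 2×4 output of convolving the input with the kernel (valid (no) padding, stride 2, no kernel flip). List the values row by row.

-1 4 -5 1
0 -2 -3 5

Output[0,0]: The receptive field on the input at this output position is [-5 / 4 / -1]. Elementwise product with the kernel and sum: -1·1.
Output[0,1]: The receptive field on the input at this output position is [6 / -1 / 4]. Elementwise product with the kernel and sum: 4·1.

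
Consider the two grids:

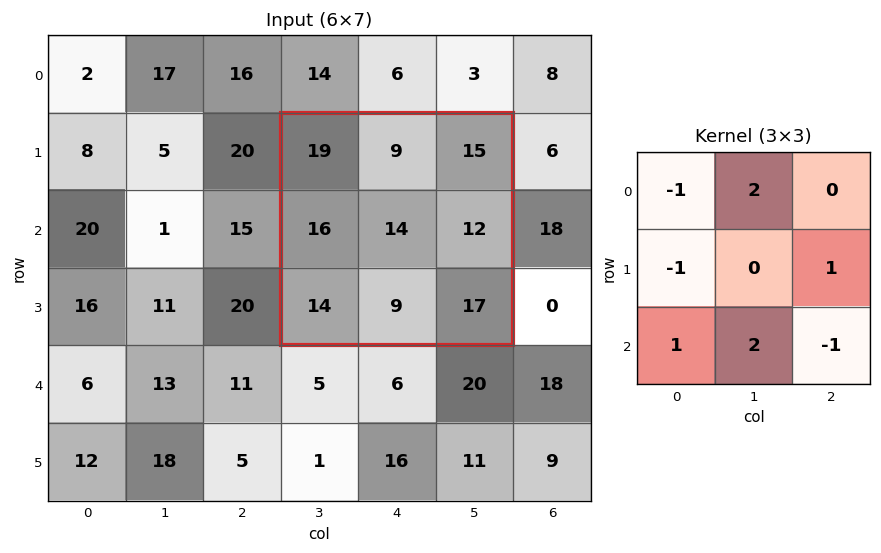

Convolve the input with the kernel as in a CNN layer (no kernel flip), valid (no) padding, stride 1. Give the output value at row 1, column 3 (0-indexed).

The receptive field on the input at this output position is [19 9 15 / 16 14 12 / 14 9 17]. Elementwise product with the kernel and sum: 19·-1 + 9·2 + 16·-1 + 12·1 + 14·1 + 9·2 + 17·-1.

10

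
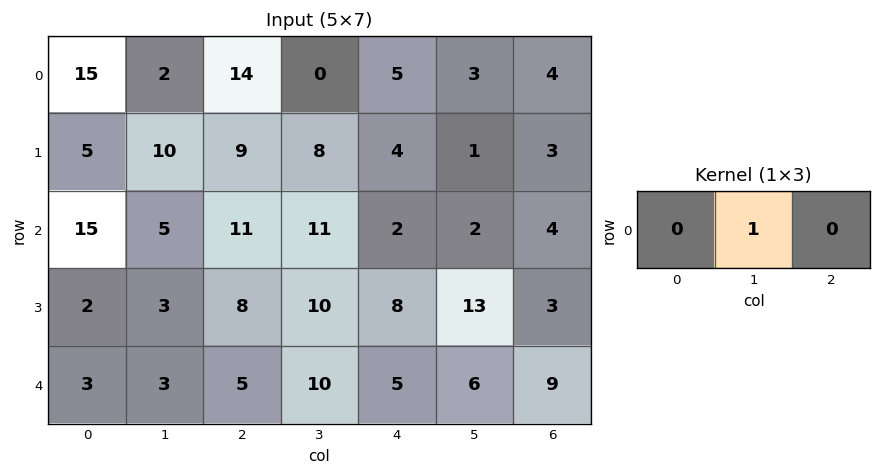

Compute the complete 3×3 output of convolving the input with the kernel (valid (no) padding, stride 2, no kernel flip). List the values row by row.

2 0 3
5 11 2
3 10 6

Output[0,0]: The receptive field on the input at this output position is [15 2 14]. Elementwise product with the kernel and sum: 2·1.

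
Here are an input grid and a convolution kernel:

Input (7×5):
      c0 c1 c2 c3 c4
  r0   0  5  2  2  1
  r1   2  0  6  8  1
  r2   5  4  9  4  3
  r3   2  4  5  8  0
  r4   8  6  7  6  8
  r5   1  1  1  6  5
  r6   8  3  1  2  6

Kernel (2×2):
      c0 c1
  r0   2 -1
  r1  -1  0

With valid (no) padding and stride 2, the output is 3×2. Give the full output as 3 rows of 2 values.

Output[0,0]: The receptive field on the input at this output position is [0 5 / 2 0]. Elementwise product with the kernel and sum: 0·2 + 5·-1 + 2·-1.

-7 -4
4 9
9 7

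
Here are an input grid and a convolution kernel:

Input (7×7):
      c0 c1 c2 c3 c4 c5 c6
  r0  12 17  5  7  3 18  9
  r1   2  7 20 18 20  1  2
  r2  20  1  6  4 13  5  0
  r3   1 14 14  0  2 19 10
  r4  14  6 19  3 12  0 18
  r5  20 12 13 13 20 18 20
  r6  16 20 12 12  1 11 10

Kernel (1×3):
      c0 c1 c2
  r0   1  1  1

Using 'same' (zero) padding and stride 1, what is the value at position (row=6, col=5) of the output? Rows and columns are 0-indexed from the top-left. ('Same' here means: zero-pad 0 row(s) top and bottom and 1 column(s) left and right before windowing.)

22

The receptive field on the zero-padded input at this output position is [1 11 10]. Elementwise product with the kernel and sum: 1·1 + 11·1 + 10·1.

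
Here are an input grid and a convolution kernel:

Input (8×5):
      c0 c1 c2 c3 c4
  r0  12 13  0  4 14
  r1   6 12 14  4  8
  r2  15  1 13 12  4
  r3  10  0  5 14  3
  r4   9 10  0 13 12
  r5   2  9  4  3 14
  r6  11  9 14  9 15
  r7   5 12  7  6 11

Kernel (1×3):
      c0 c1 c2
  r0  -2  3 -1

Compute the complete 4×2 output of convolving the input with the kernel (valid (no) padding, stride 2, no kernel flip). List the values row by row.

Output[0,0]: The receptive field on the input at this output position is [12 13 0]. Elementwise product with the kernel and sum: 12·-2 + 13·3 + 0·-1.

15 -2
-40 6
12 27
-9 -16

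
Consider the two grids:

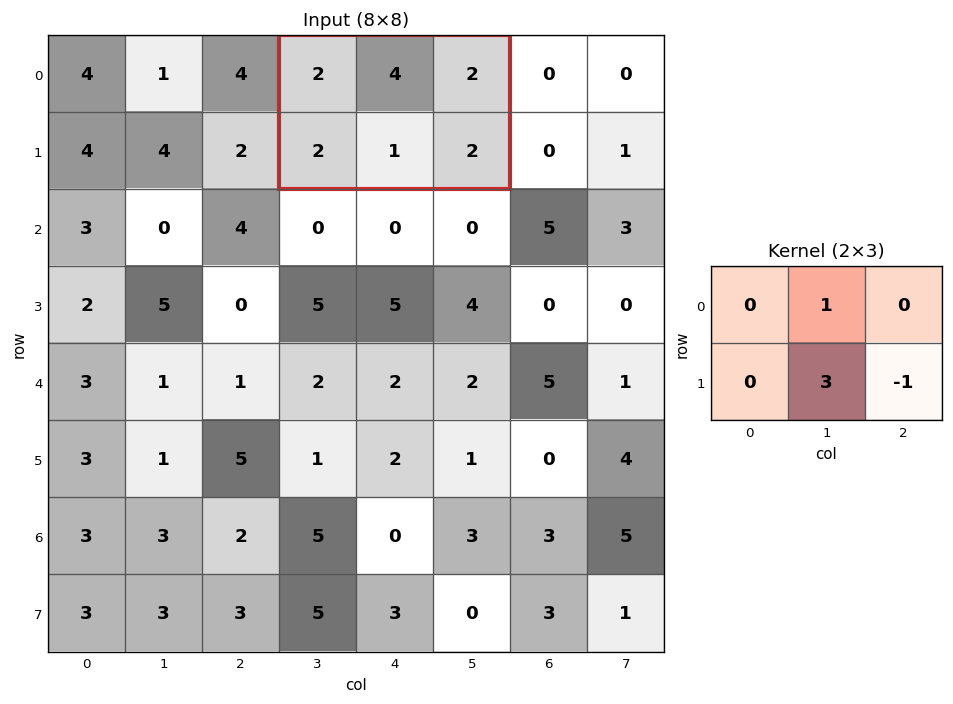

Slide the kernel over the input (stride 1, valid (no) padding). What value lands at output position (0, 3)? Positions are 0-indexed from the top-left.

The receptive field on the input at this output position is [2 4 2 / 2 1 2]. Elementwise product with the kernel and sum: 4·1 + 1·3 + 2·-1.

5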